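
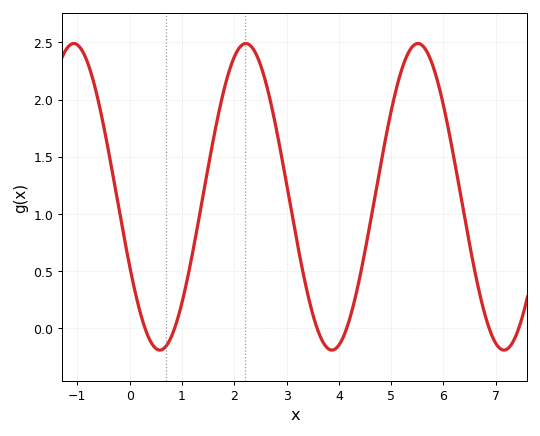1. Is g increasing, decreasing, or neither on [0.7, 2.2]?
increasing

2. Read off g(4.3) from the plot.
0.25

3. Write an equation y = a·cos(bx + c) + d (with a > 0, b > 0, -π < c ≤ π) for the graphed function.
y = 1.34cos(1.9x + 2) + 1.15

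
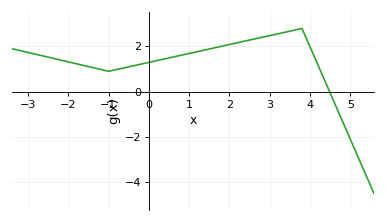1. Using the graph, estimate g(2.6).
2.3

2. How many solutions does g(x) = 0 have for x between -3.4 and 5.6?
1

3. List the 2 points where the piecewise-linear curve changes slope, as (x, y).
(-1, 0.9); (3.8, 2.8)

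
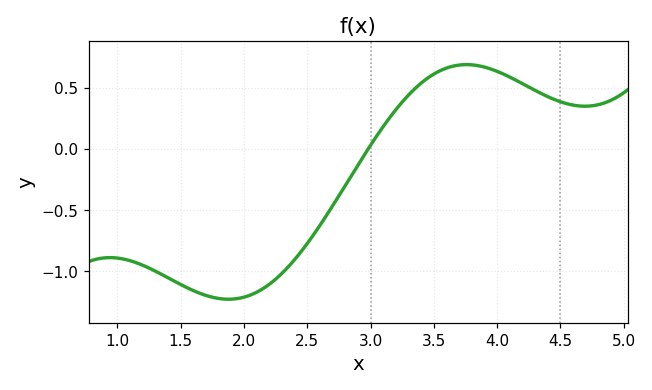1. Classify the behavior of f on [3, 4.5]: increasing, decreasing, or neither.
neither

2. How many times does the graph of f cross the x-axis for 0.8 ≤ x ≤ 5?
1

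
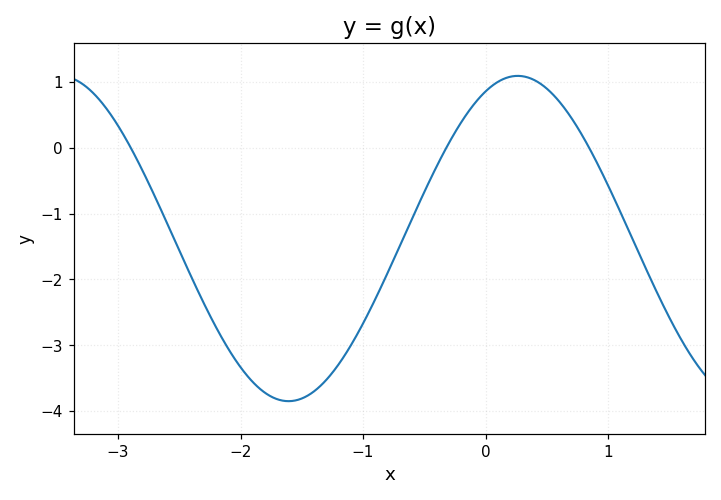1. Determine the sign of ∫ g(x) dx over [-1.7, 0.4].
negative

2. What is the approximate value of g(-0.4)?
-0.3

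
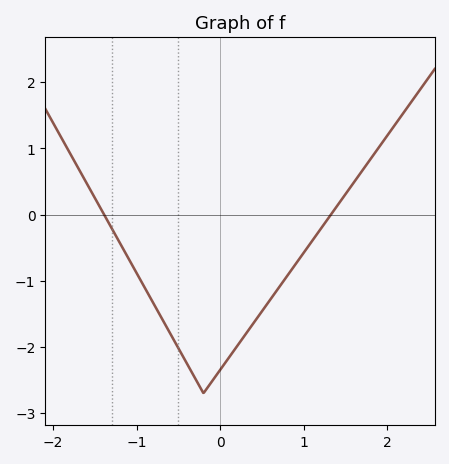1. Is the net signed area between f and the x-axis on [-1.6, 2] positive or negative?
negative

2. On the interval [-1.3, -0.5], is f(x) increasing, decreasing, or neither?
decreasing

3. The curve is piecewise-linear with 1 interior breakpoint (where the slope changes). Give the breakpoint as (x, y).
(-0.2, -2.7)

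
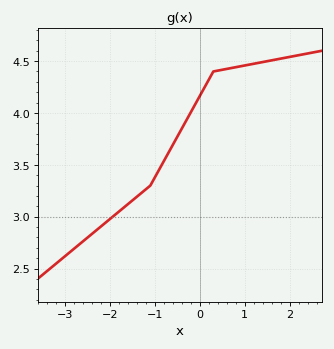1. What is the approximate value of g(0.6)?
4.42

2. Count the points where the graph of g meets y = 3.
1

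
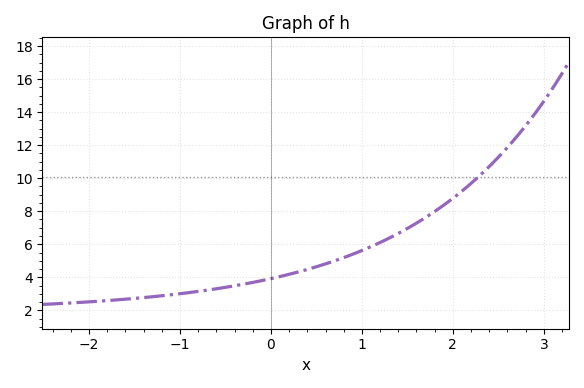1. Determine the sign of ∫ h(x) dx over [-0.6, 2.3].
positive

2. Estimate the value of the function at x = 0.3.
4.4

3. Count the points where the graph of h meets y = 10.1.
1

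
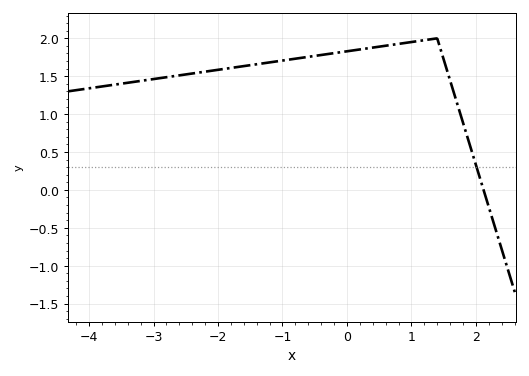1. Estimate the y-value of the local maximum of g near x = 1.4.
2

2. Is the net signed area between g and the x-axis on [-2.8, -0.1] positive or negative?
positive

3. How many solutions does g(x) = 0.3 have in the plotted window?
1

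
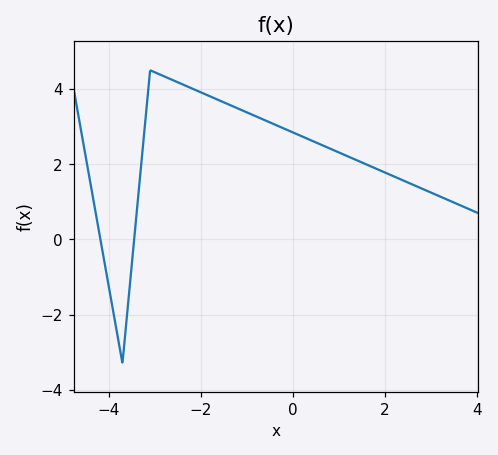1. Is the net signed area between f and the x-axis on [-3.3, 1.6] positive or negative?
positive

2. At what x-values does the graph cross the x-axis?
-4.2, -3.4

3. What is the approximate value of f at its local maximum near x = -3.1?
4.4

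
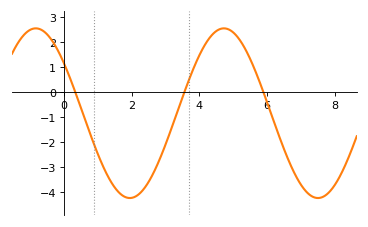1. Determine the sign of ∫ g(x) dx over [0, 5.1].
negative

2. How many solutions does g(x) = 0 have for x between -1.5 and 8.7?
3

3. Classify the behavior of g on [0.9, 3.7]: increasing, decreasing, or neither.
neither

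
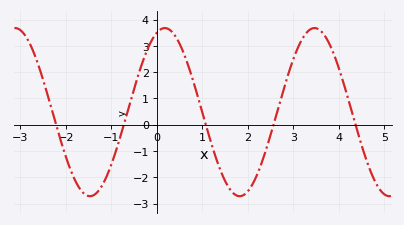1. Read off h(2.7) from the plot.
0.8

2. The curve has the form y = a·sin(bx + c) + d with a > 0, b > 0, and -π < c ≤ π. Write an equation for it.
y = 3.2sin(1.9x + 1.2) + 0.48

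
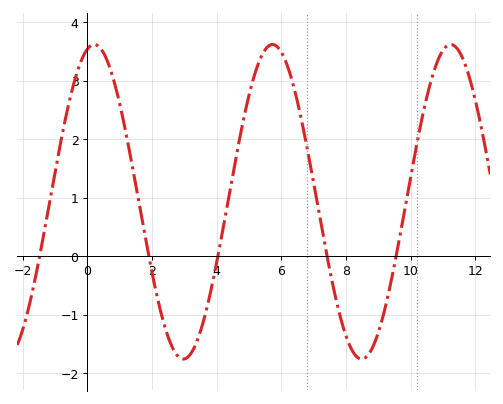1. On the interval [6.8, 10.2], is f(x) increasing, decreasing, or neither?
neither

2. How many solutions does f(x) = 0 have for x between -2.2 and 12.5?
5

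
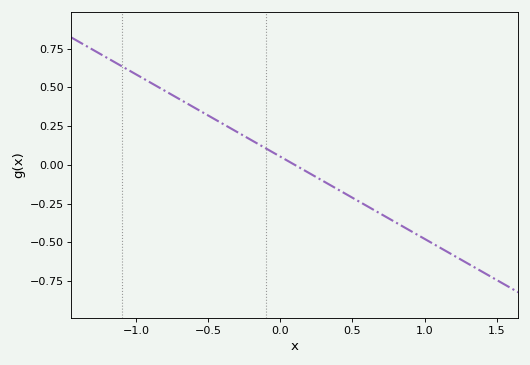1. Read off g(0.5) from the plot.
-0.22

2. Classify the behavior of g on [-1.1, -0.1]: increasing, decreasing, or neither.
decreasing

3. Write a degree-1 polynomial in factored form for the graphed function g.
y = -0.53(x - 0.1)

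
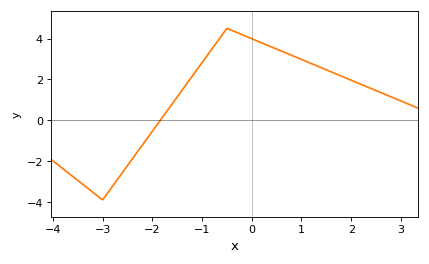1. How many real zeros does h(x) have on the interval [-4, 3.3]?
1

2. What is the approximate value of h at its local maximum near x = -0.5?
4.5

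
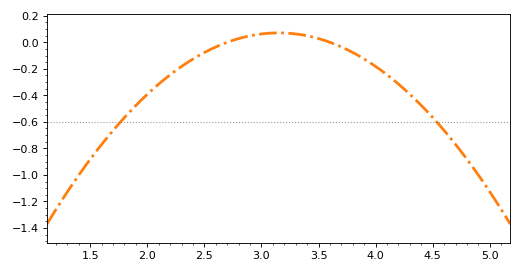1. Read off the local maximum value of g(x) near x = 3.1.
0.071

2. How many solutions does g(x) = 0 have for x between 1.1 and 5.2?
2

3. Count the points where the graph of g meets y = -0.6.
2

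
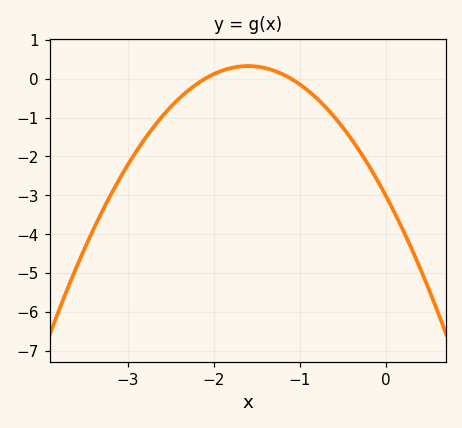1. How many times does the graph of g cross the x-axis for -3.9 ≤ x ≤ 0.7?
2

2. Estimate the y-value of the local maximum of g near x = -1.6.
0.3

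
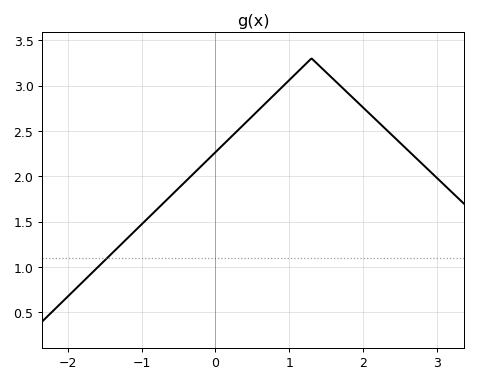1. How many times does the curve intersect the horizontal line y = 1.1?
1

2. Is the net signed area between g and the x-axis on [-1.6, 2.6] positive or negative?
positive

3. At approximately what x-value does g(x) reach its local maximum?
1.3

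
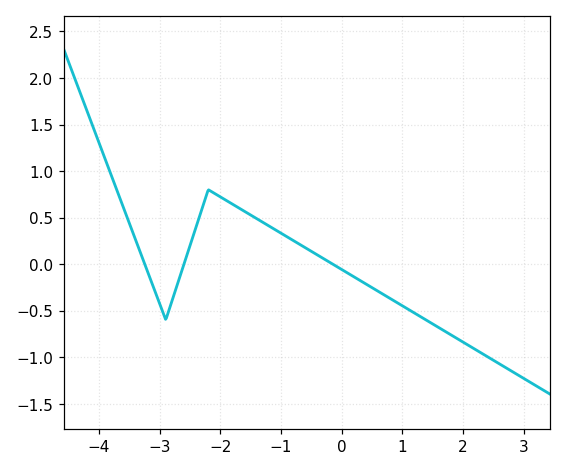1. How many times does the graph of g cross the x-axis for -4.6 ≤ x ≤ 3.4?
3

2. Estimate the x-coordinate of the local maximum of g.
-2.2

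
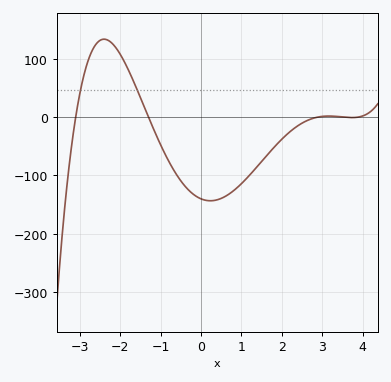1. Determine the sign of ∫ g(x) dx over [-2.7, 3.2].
negative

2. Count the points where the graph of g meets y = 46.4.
2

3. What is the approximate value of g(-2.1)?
120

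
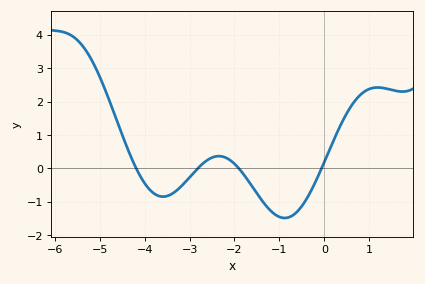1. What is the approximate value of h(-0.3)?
-0.7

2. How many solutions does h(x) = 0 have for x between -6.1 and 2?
4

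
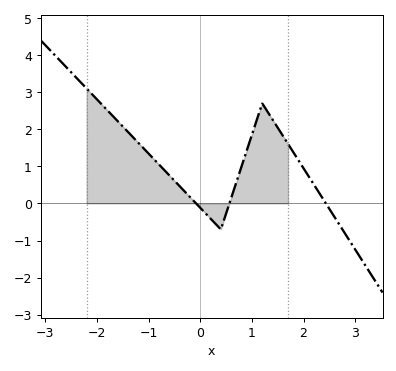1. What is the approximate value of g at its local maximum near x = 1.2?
2.7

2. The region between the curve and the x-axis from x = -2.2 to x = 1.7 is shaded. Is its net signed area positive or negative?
positive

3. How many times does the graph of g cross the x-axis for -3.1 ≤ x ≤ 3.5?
3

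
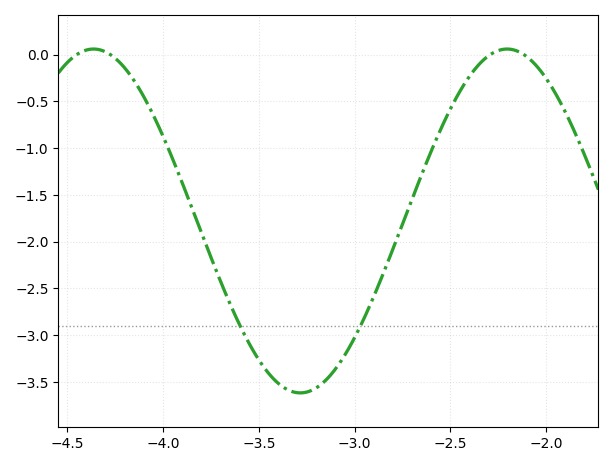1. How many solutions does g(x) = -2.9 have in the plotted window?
2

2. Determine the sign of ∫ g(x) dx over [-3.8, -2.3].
negative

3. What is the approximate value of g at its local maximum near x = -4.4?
0.06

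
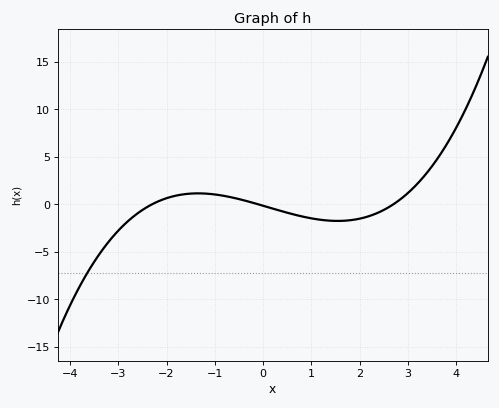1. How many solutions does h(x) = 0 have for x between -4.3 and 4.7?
3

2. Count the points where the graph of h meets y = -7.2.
1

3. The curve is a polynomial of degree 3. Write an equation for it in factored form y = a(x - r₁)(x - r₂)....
y = 0.24(x + 2.3)(x + 0.1)(x - 2.7)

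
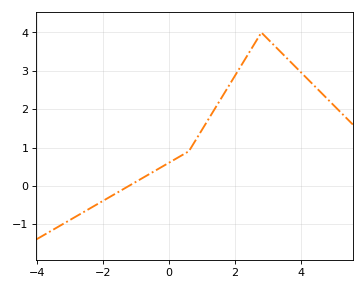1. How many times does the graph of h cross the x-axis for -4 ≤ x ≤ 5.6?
1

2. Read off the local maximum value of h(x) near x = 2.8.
4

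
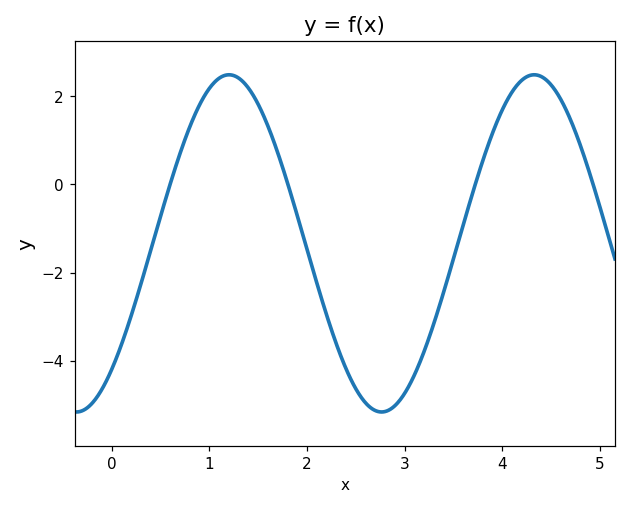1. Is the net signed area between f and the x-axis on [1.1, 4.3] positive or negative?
negative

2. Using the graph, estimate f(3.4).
-2.4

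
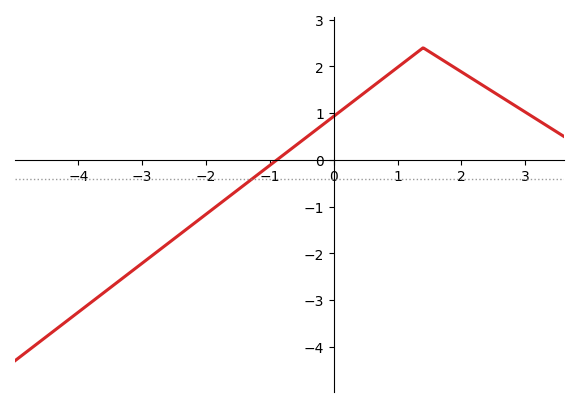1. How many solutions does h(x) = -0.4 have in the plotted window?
1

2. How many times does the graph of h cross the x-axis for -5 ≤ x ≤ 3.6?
1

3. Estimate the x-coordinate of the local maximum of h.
1.4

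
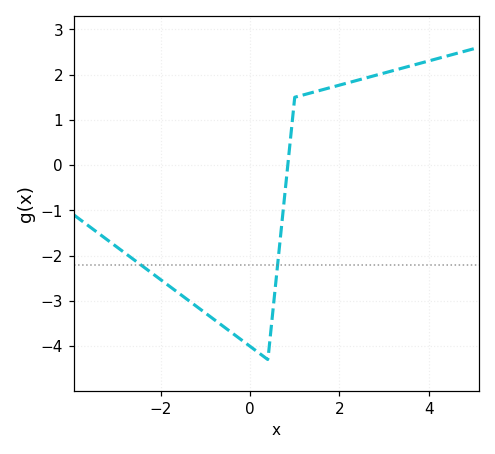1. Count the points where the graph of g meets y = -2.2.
2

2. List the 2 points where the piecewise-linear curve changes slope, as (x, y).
(0.4, -4.3); (1, 1.5)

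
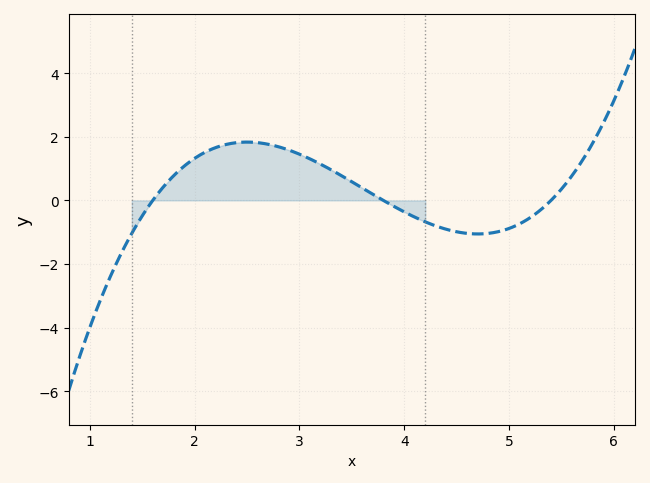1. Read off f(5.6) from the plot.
0.8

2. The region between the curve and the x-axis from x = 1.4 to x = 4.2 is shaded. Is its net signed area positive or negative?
positive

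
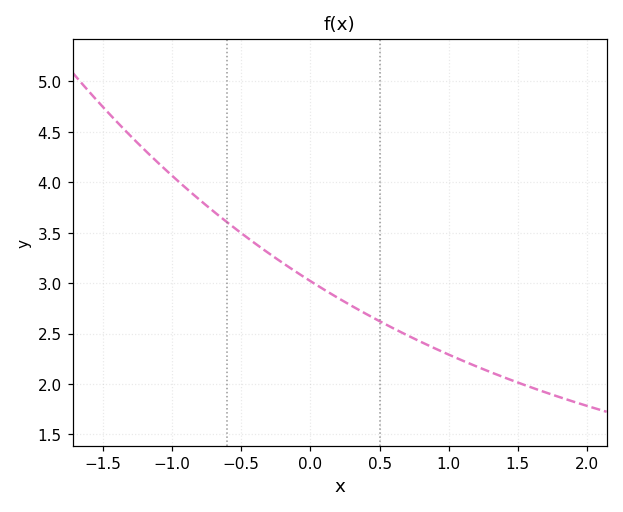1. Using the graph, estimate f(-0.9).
3.94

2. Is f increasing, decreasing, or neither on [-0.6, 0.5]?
decreasing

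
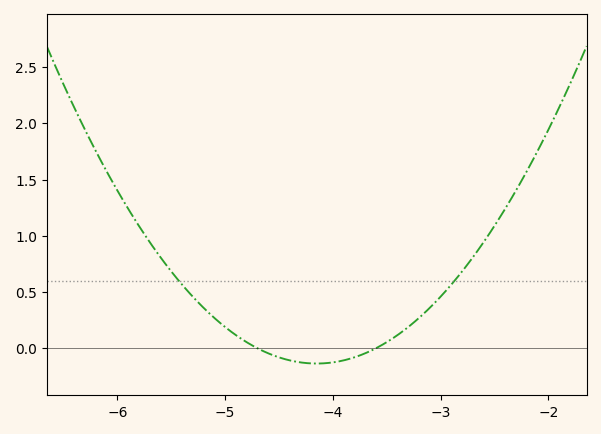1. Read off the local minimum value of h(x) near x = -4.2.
-0.15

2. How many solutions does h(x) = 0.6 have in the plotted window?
2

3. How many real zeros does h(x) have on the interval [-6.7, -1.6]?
2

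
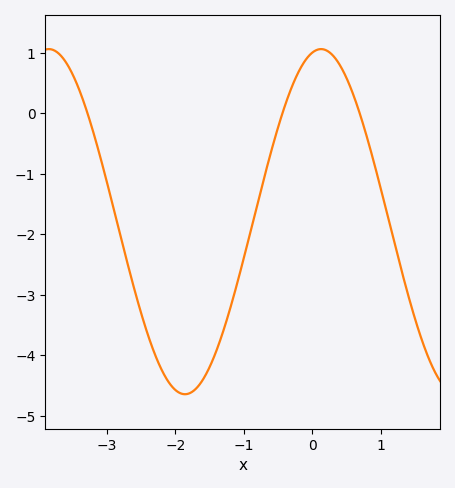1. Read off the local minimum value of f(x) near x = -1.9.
-4.64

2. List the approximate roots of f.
-3.29, -0.437, 0.691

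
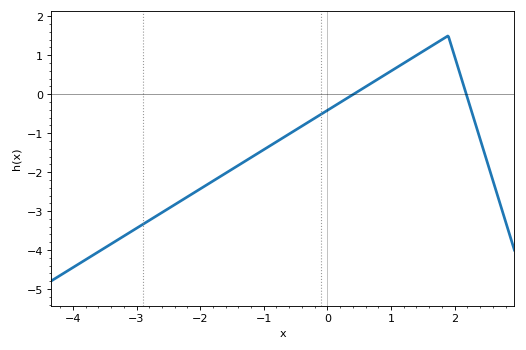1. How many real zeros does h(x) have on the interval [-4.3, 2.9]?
2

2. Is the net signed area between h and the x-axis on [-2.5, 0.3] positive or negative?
negative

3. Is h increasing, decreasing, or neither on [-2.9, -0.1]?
increasing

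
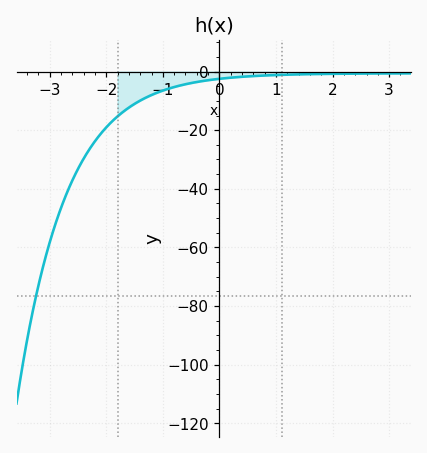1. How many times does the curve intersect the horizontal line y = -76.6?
1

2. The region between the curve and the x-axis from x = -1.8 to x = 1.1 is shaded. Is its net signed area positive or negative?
negative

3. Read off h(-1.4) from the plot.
-10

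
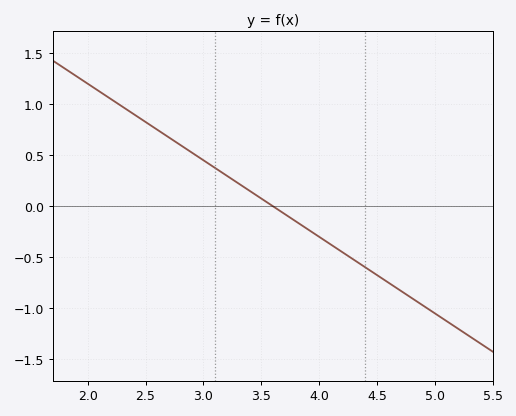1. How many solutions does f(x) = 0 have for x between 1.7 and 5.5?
1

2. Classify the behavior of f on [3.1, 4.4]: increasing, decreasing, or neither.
decreasing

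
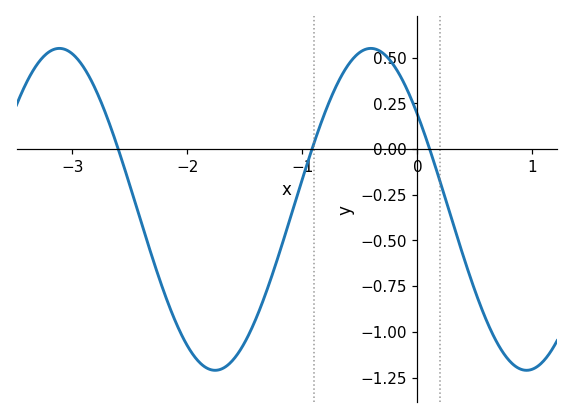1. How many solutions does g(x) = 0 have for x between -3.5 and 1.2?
3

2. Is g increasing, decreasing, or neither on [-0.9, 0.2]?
neither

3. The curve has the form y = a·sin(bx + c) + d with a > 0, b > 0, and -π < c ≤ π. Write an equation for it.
y = 0.88sin(2.3x + 2.5) - 0.33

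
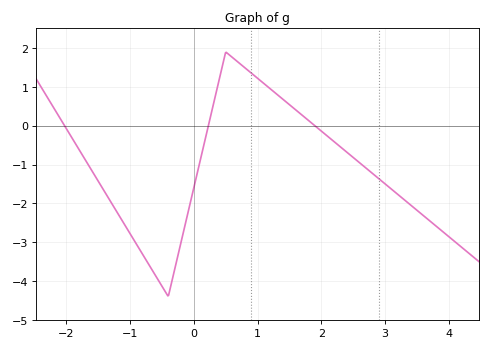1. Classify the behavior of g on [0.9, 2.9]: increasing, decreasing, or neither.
decreasing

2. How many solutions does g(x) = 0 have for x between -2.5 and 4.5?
3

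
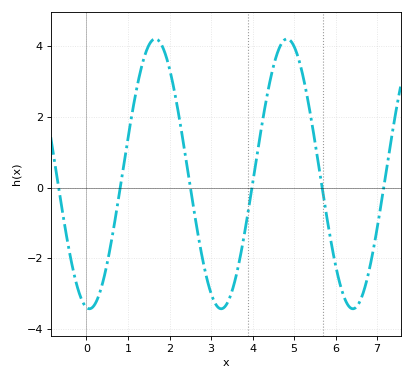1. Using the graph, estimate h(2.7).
-1.4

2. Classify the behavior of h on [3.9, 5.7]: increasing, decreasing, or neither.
neither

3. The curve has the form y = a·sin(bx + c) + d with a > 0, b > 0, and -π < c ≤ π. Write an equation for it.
y = 3.82sin(2x - 1.7) + 0.39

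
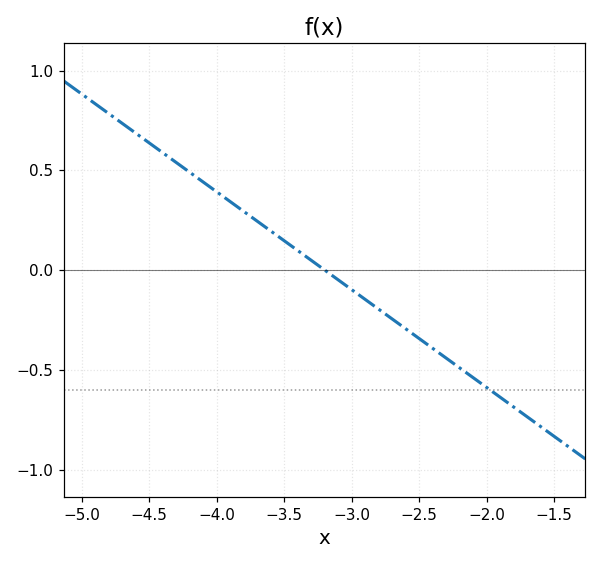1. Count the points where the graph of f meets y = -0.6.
1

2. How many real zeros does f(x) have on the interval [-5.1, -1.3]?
1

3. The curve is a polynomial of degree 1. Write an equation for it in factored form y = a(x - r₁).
y = -0.49(x + 3.2)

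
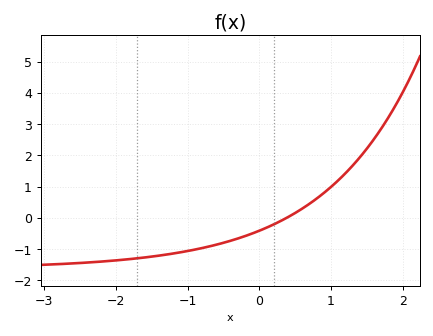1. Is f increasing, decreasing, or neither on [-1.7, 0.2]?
increasing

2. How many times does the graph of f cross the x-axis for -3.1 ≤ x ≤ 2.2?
1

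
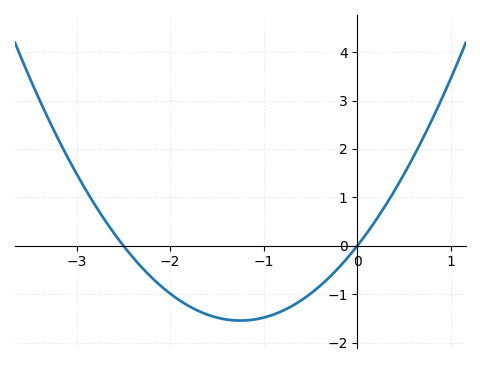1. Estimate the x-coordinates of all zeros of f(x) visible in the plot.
-2.5, 0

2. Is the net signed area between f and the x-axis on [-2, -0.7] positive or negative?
negative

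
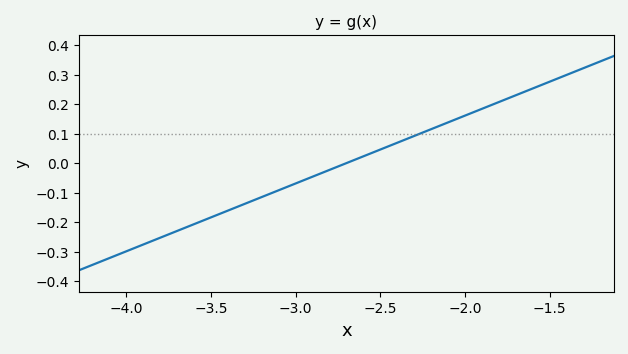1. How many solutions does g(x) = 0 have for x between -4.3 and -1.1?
1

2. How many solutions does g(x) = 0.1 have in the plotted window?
1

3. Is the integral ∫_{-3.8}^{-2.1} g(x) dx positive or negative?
negative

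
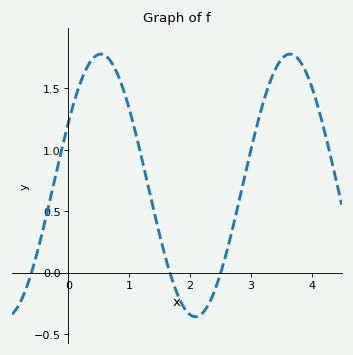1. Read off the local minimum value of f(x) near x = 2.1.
-0.36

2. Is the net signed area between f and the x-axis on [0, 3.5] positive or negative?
positive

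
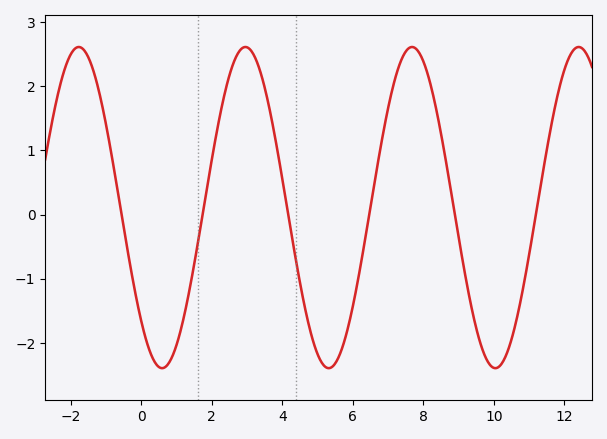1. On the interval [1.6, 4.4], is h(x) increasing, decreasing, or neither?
neither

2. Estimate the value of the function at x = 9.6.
-1.97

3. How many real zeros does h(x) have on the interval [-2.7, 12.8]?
6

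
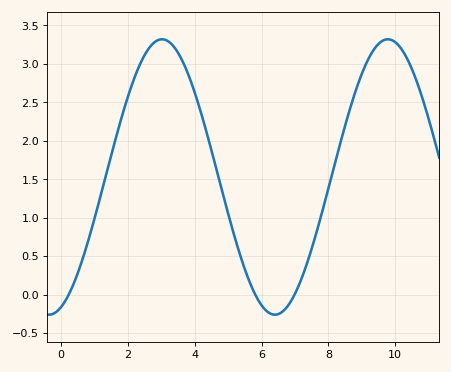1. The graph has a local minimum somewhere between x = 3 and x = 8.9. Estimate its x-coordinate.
6.4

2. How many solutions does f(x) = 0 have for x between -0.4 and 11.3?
3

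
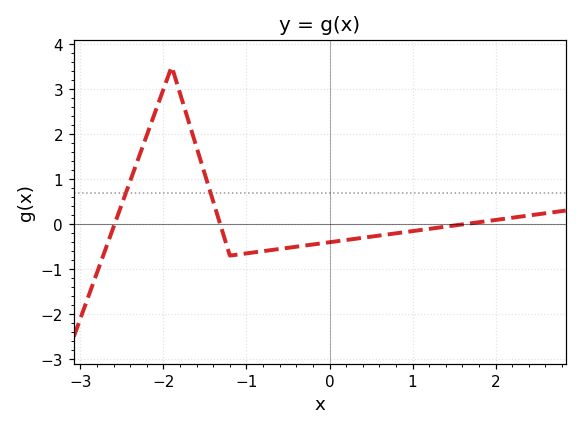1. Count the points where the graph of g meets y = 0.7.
2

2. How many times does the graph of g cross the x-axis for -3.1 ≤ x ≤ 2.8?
3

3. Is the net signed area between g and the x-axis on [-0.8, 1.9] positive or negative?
negative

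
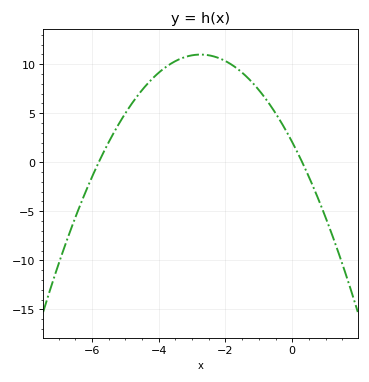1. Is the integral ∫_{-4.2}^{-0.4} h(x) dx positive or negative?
positive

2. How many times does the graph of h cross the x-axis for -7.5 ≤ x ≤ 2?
2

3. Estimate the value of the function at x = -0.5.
5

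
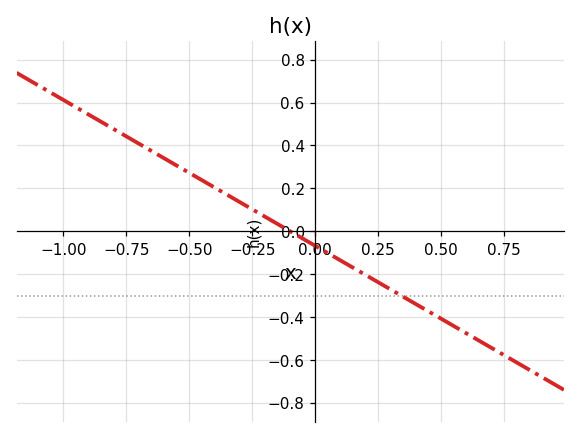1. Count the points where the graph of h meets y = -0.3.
1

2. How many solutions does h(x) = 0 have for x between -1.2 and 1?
1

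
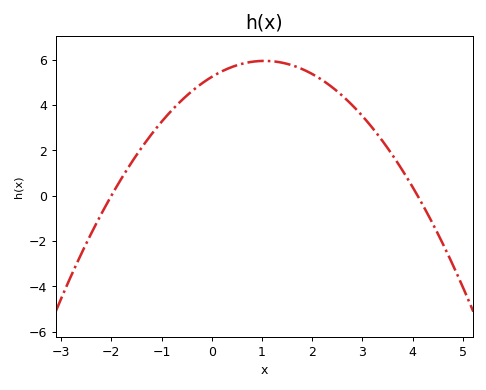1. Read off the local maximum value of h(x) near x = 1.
6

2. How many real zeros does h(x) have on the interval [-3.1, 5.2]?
2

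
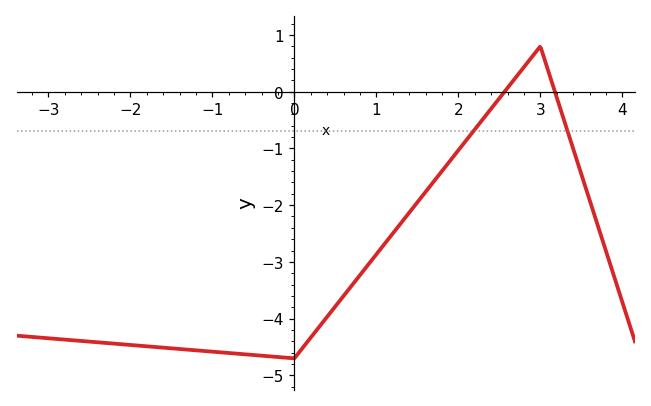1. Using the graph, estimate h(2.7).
0.25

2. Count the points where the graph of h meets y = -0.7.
2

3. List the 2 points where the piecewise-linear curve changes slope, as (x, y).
(0, -4.7); (3, 0.8)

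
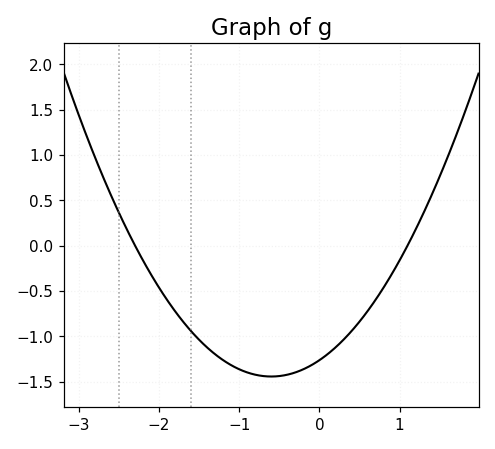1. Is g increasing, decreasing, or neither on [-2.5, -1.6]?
decreasing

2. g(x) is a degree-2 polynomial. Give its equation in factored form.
y = 0.5(x + 2.3)(x - 1.1)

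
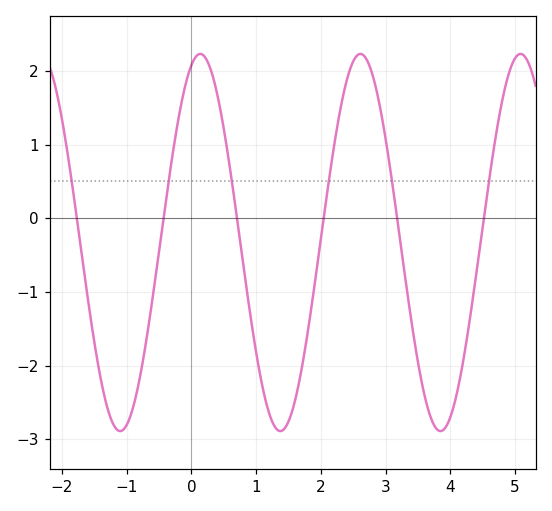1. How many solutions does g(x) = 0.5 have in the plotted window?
6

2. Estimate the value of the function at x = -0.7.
-1.68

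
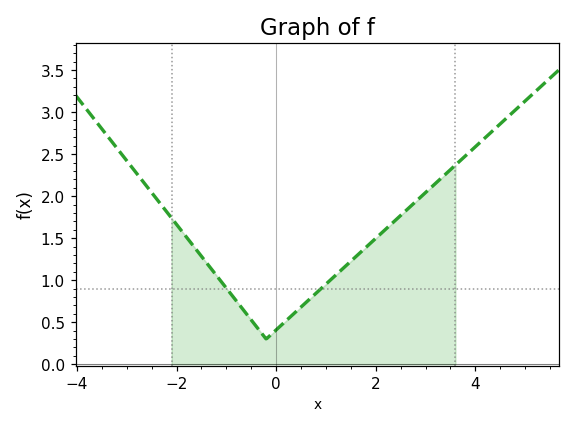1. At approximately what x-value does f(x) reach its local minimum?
-0.2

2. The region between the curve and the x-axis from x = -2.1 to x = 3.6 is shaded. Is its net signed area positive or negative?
positive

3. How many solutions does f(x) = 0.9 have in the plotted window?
2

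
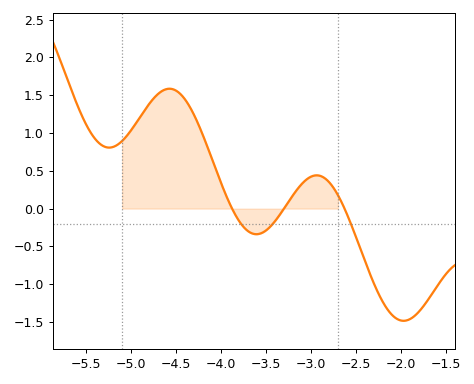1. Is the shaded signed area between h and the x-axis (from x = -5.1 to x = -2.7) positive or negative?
positive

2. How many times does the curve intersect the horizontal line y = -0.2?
3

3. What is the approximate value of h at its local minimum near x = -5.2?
0.807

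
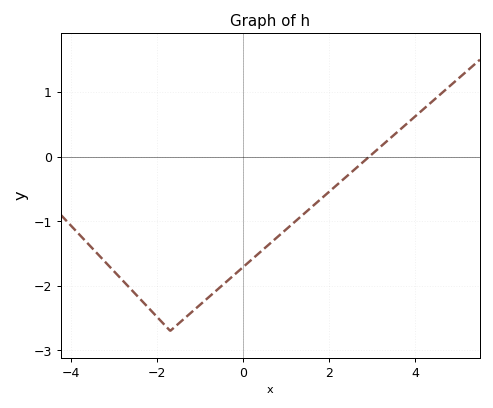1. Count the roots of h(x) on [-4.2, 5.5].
1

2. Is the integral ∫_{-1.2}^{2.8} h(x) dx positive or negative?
negative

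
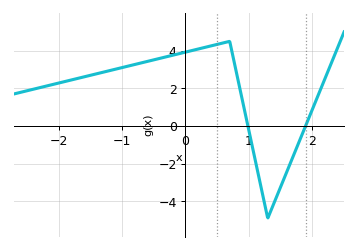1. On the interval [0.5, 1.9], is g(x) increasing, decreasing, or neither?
neither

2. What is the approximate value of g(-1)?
3.2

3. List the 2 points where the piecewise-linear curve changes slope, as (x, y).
(0.7, 4.5); (1.3, -4.9)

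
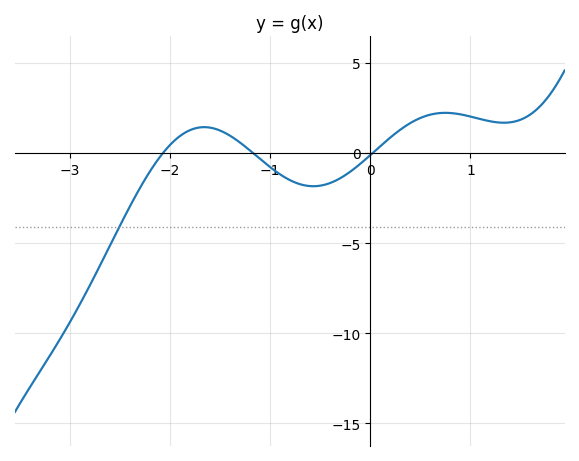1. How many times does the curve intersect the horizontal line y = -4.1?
1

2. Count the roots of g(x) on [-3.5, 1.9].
3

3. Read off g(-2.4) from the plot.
-3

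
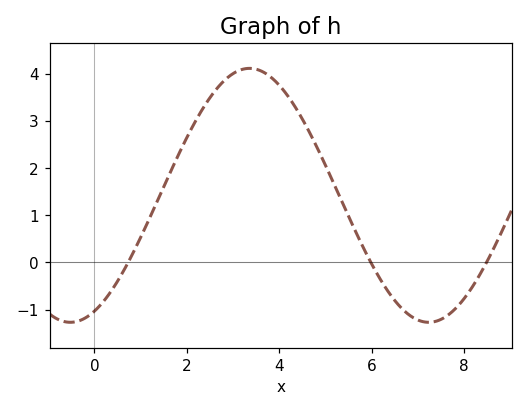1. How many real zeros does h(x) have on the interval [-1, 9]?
3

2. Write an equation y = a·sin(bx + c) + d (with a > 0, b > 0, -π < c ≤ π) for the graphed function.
y = 2.69sin(0.81x - 1.1) + 1.42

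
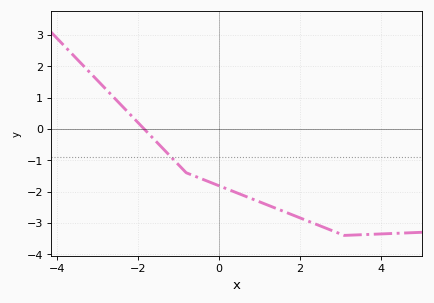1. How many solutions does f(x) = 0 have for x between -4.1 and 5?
1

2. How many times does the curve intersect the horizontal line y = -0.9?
1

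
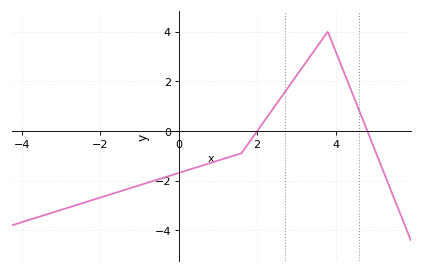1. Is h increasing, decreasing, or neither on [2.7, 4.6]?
neither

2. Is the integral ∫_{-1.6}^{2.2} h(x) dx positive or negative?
negative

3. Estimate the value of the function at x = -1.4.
-2.4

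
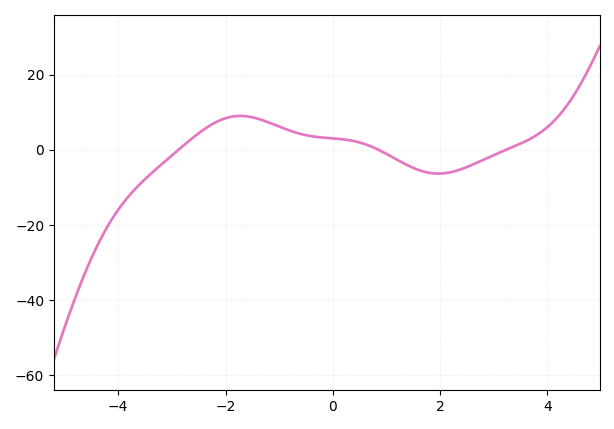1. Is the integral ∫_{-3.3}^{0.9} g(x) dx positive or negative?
positive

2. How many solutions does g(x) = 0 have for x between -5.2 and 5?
3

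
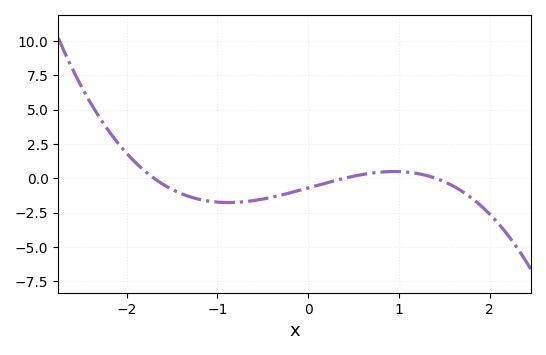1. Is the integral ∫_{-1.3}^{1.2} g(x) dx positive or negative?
negative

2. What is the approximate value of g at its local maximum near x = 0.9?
0.485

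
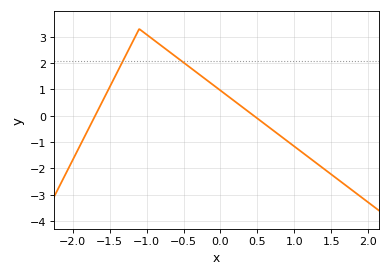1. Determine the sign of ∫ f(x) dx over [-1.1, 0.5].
positive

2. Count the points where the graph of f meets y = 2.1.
2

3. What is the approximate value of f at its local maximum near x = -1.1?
3.3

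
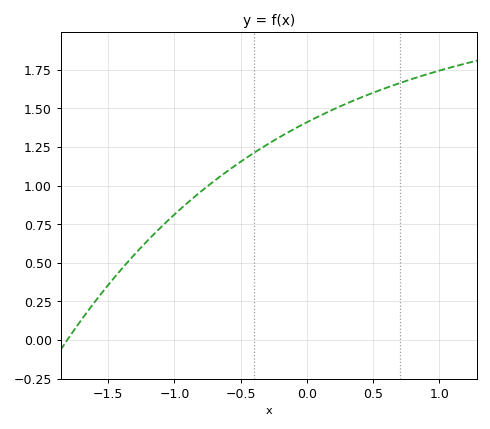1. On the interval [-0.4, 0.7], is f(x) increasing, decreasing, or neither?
increasing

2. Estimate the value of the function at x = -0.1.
1.35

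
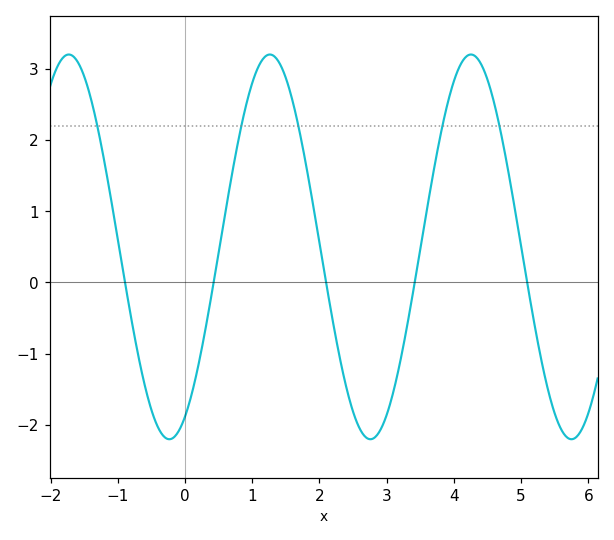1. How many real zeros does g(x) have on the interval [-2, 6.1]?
5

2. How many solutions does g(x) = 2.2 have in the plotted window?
5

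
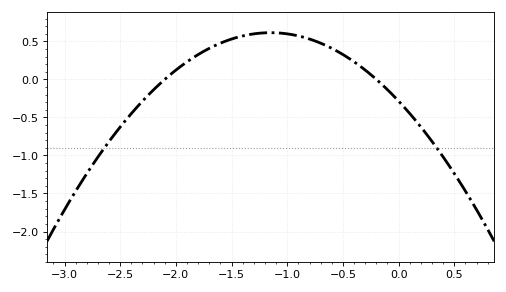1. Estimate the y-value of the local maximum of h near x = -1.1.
0.6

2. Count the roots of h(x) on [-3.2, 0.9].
2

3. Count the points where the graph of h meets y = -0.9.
2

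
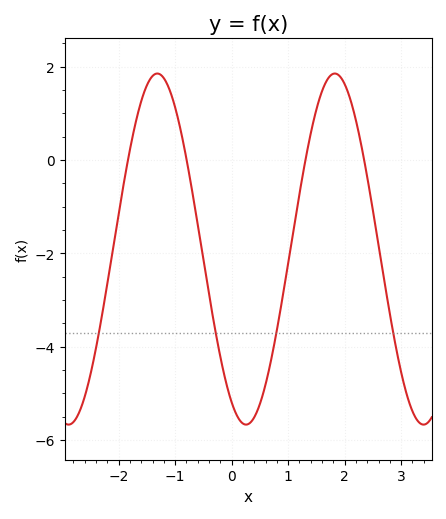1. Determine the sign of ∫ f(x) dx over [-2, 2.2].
negative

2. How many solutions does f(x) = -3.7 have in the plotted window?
4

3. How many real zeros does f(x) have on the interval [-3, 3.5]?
4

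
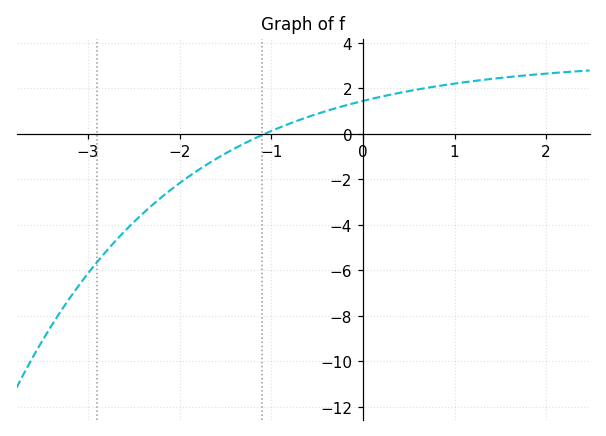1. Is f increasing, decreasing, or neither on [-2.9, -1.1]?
increasing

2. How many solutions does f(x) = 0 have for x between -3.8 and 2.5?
1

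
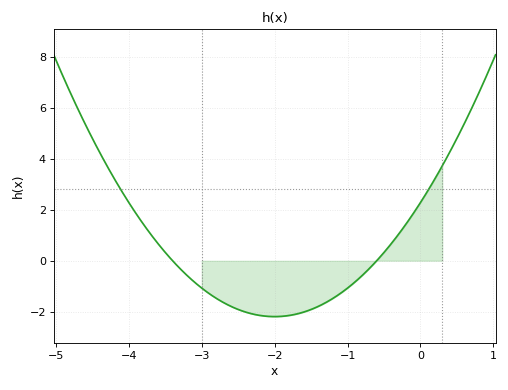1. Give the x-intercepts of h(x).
-3.4, -0.6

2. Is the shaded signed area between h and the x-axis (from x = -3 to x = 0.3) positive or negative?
negative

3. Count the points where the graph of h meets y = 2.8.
2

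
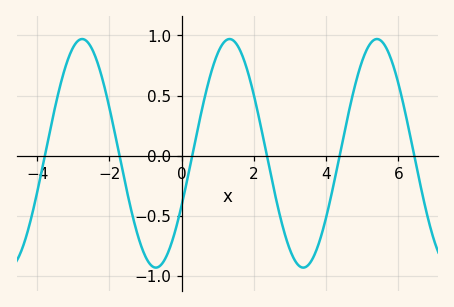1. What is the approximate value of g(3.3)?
-0.925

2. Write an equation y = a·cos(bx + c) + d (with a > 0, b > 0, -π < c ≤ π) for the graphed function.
y = 0.95cos(1.54x - 2.04) + 0.02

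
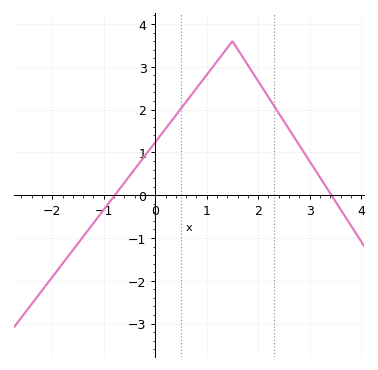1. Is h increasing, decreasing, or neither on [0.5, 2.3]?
neither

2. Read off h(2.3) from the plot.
2.1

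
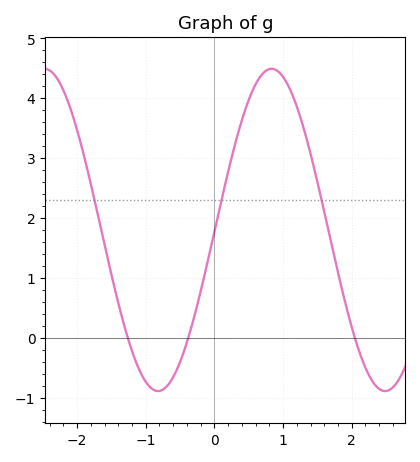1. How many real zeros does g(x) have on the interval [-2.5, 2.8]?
3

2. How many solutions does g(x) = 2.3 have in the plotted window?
3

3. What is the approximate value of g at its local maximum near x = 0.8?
4.5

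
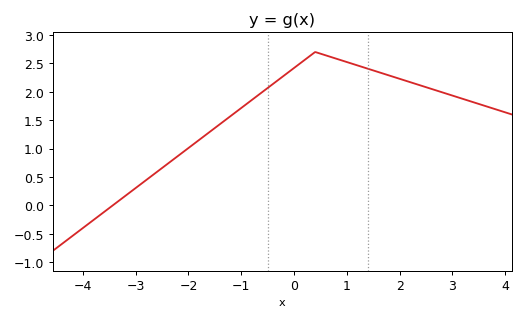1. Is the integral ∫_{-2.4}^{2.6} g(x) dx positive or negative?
positive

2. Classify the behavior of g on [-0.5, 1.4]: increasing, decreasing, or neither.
neither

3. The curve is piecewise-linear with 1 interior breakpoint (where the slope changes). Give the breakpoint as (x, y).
(0.4, 2.7)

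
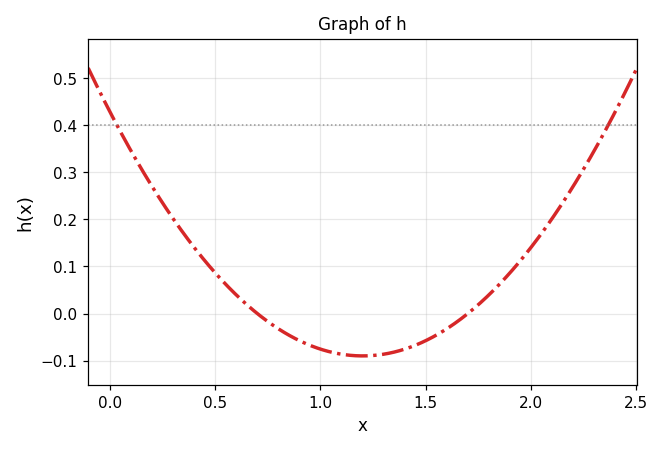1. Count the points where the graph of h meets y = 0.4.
2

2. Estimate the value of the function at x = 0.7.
0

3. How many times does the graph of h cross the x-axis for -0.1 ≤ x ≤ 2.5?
2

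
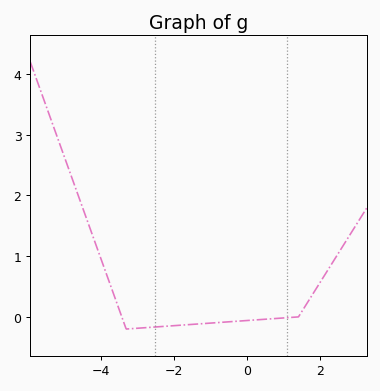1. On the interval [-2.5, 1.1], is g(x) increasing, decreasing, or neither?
increasing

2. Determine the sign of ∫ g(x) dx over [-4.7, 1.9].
positive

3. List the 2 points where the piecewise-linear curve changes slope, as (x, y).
(-3.3, -0.2); (1.4, 0)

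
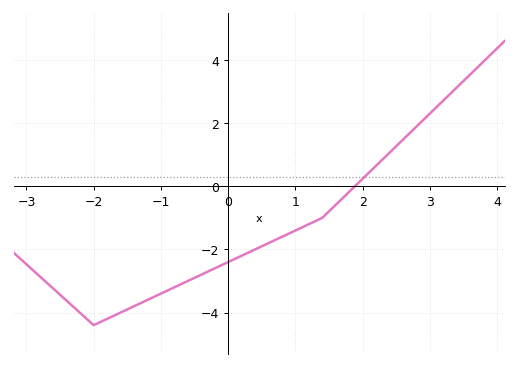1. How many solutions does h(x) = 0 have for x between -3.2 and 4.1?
1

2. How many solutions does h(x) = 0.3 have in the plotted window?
1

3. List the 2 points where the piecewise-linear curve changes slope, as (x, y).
(-2, -4.4); (1.4, -1)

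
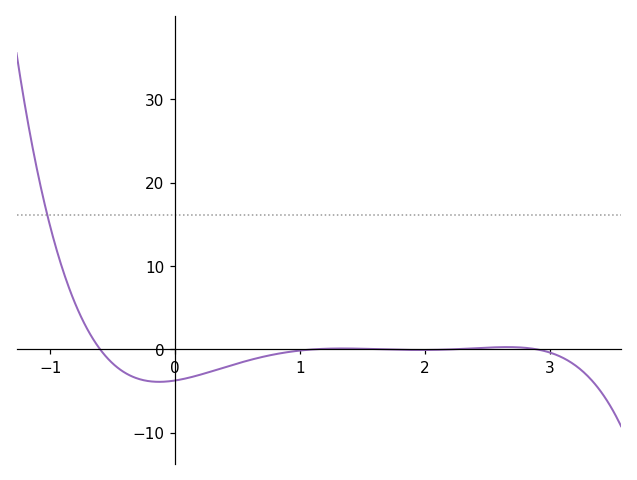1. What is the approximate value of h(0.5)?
-2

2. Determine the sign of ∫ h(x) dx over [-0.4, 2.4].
negative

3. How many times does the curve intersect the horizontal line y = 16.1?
1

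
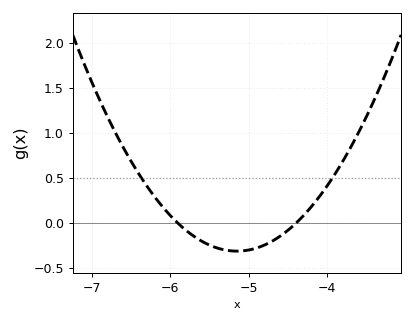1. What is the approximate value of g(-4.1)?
0.3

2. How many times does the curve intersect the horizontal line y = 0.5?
2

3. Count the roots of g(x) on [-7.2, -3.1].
2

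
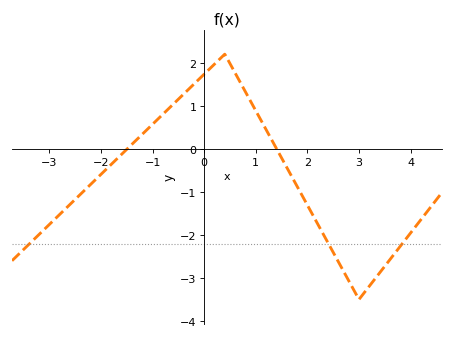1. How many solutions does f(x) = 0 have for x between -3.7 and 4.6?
2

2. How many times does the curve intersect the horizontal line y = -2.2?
3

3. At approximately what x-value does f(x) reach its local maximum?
0.401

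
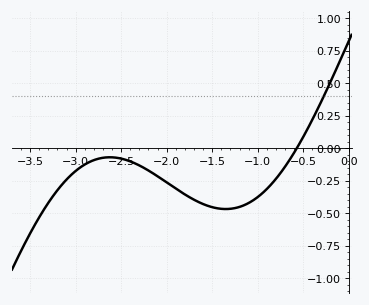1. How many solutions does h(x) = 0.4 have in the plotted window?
1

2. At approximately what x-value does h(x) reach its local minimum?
-1.35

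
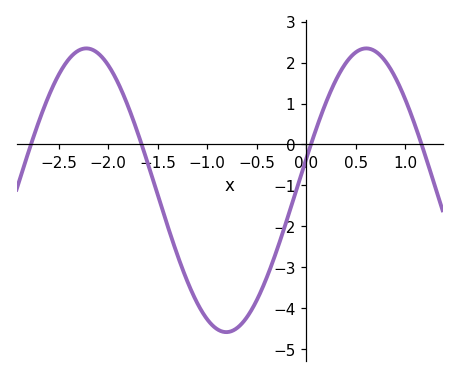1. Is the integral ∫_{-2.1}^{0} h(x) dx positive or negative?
negative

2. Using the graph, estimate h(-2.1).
2.2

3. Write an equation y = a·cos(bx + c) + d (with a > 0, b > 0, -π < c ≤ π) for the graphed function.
y = 3.47cos(2.2x - 1.4) - 1.12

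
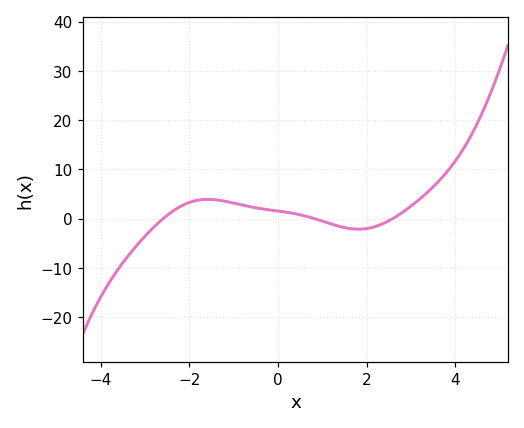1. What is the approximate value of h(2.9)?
2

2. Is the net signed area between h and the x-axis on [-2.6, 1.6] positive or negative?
positive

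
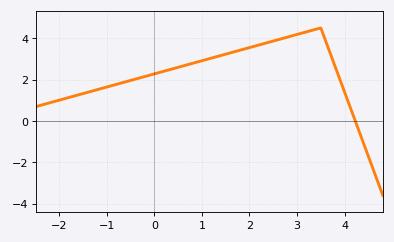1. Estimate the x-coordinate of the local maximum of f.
3.5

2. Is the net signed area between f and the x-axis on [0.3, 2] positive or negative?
positive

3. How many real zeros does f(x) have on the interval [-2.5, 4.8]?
1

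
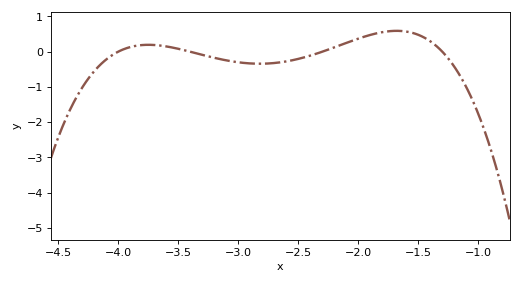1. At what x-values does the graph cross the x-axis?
-4, -3.4, -2.3, -1.3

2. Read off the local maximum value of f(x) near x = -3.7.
0.2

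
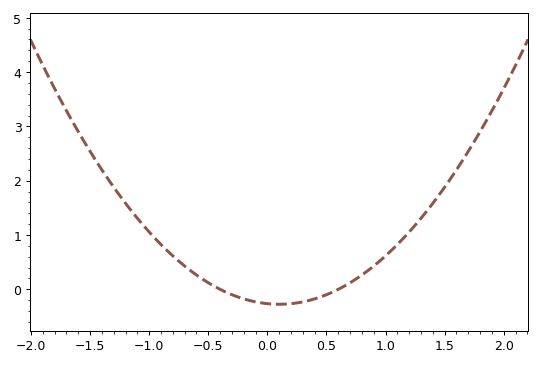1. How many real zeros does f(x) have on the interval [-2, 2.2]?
2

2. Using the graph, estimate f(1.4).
1.6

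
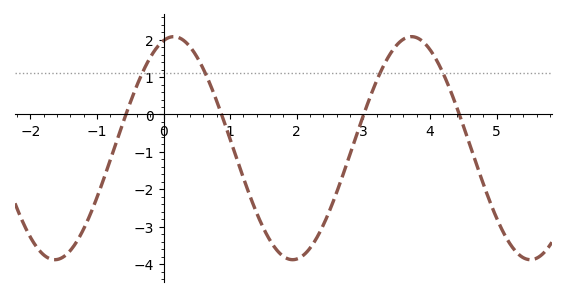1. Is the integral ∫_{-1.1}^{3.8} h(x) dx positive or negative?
negative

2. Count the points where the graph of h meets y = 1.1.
4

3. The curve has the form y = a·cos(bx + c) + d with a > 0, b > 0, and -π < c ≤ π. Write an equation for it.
y = 2.98cos(1.8x - 0.27) - 0.9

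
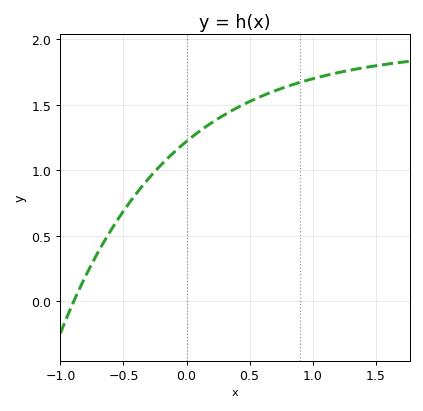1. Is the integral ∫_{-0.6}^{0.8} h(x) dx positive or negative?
positive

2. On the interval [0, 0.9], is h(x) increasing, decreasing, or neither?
increasing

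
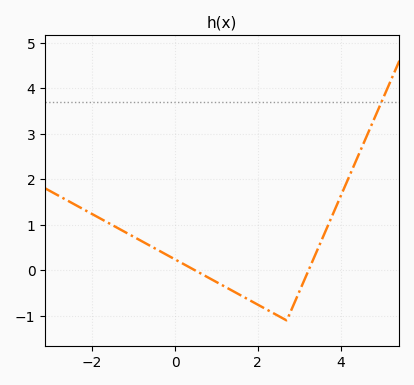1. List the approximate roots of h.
0.4, 3.2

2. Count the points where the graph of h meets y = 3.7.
1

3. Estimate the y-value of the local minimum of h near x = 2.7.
-1.1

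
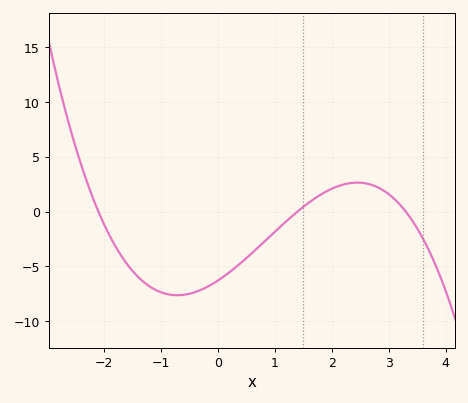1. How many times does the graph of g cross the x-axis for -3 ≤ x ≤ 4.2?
3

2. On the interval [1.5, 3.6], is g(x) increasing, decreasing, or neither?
neither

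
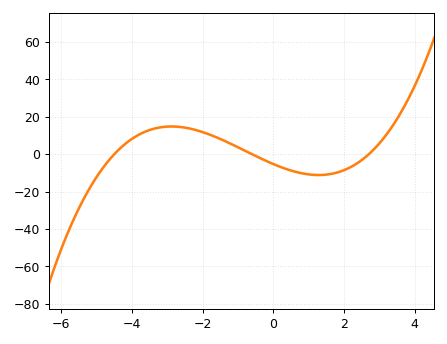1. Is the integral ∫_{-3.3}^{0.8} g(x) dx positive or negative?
positive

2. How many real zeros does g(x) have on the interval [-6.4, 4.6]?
3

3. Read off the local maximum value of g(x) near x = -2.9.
14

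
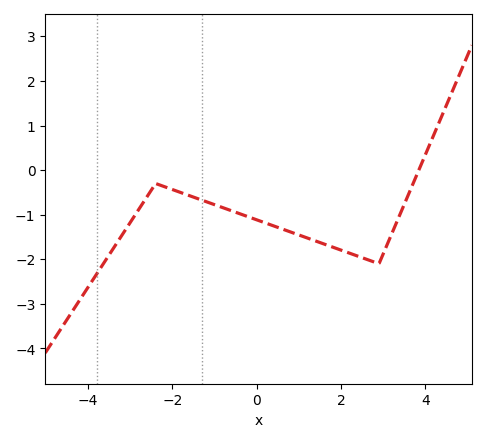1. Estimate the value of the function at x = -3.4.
-1.8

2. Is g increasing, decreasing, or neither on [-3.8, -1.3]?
neither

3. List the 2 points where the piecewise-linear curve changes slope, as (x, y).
(-2.4, -0.3); (2.9, -2.1)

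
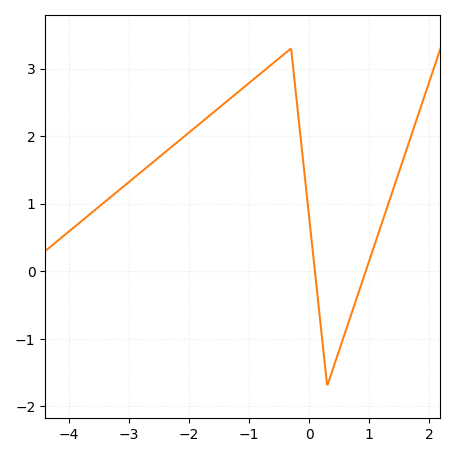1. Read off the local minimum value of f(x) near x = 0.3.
-1.7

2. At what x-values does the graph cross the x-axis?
0.096, 0.941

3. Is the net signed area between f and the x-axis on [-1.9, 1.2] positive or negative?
positive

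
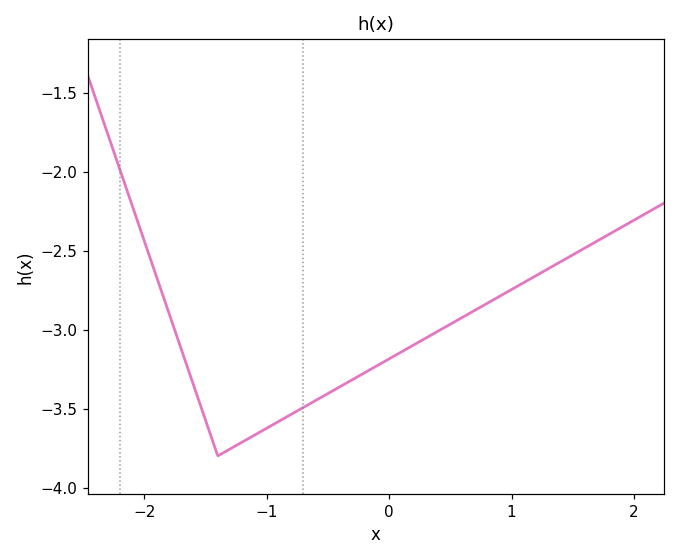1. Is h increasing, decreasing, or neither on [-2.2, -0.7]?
neither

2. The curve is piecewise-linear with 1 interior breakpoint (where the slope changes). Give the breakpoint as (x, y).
(-1.4, -3.8)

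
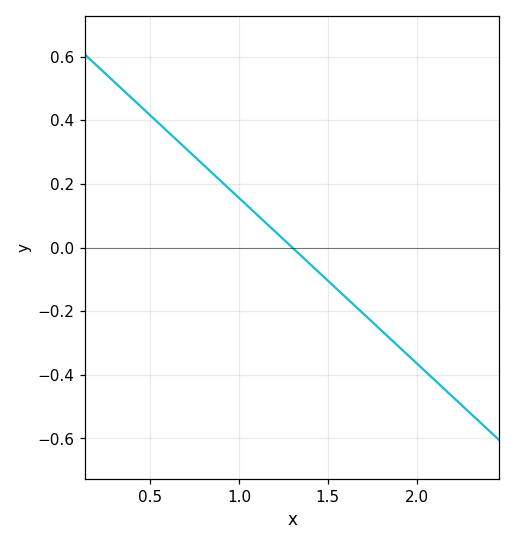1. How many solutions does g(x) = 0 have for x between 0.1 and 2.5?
1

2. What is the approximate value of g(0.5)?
0.42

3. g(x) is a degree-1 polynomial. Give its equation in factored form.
y = -0.52(x - 1.3)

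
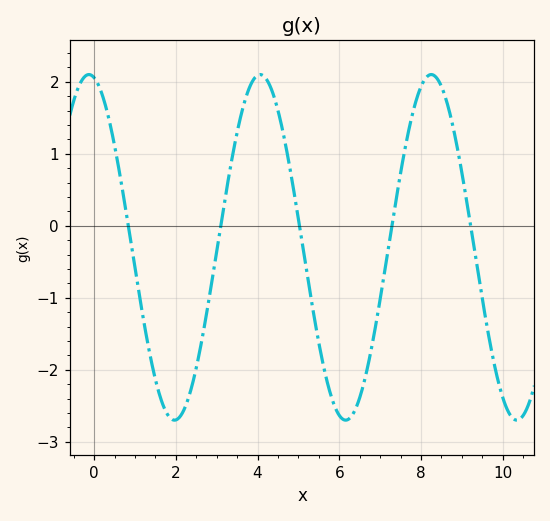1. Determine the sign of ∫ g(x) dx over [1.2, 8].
negative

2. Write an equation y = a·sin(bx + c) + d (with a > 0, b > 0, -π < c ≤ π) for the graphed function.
y = 2.4sin(1.5x + 1.8) - 0.3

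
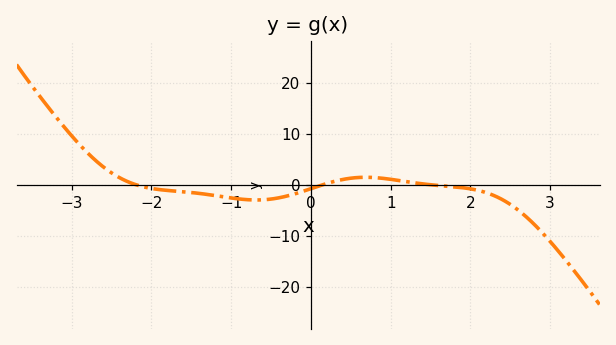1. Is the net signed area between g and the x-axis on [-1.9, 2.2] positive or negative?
negative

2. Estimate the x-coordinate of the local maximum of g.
0.7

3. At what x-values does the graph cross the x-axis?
-2.2, 0.1, 1.5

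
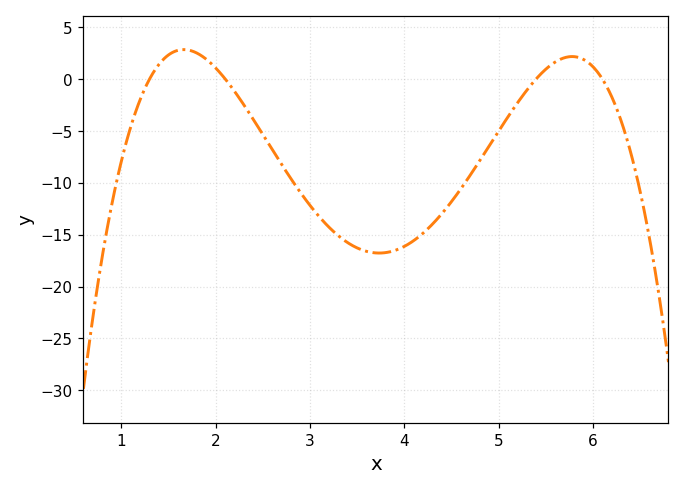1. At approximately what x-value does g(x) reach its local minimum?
3.7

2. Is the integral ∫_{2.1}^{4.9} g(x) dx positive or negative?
negative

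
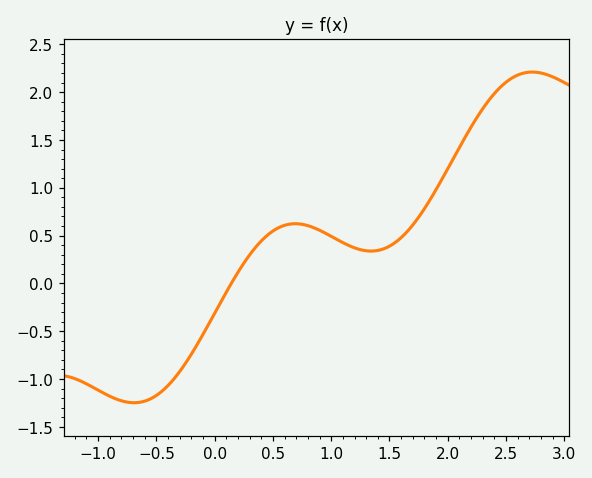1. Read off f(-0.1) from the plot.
-0.533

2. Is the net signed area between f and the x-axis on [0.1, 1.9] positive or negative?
positive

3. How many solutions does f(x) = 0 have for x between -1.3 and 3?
1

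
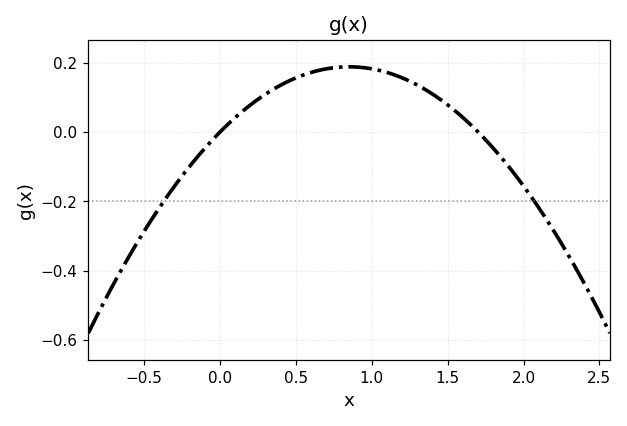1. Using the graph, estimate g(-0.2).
-0.1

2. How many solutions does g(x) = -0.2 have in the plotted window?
2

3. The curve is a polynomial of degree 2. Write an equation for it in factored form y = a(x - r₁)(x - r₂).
y = -0.26(x - 0)(x - 1.7)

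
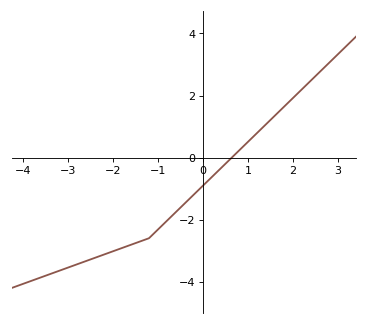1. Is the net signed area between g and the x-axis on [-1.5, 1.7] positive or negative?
negative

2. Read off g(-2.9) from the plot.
-3.4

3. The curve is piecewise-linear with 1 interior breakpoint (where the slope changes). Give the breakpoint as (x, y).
(-1.2, -2.6)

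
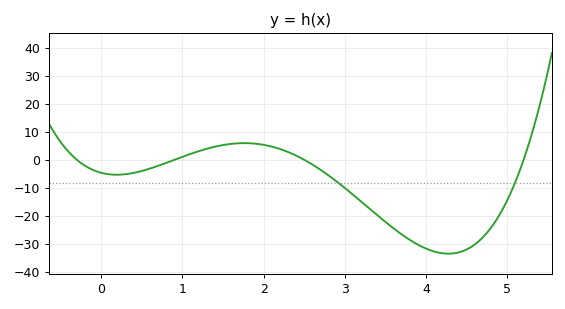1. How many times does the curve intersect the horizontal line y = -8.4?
2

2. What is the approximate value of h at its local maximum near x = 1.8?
6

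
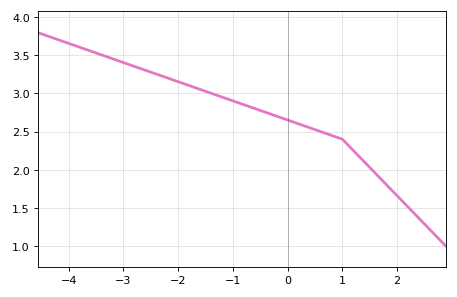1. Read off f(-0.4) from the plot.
2.75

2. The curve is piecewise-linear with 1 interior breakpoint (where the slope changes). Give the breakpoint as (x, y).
(1, 2.4)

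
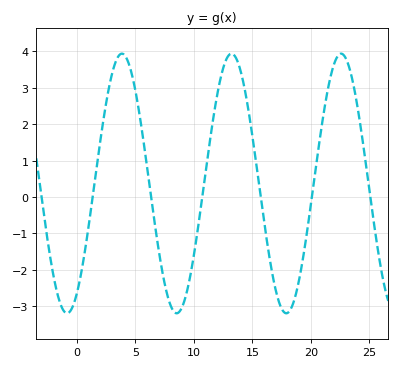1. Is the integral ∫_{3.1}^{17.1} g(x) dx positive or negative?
positive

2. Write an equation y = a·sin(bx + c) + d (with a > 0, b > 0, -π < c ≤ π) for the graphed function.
y = 3.57sin(0.67x - 1) + 0.37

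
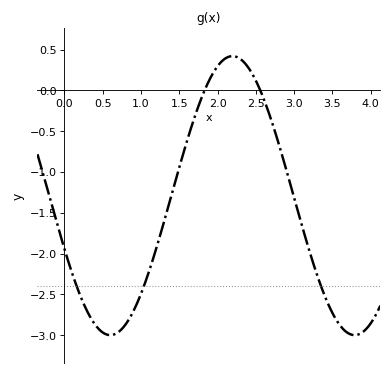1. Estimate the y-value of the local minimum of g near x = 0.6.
-3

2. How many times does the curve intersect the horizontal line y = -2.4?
3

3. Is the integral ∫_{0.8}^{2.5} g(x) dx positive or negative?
negative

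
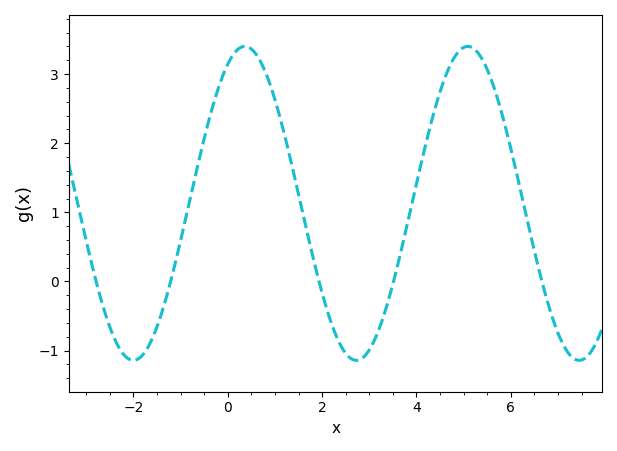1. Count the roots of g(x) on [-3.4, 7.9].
5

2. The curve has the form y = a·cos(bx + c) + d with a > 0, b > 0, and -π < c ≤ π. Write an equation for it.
y = 2.27cos(1.33x - 0.482) + 1.13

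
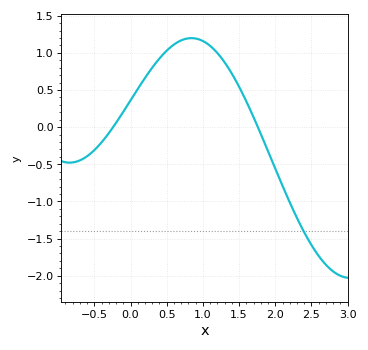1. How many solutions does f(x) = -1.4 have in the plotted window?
1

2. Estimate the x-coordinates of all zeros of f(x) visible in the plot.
-0.241, 1.76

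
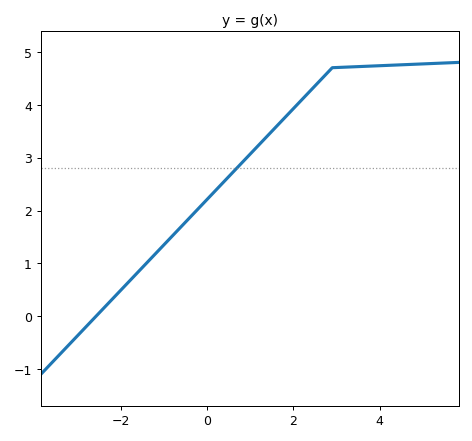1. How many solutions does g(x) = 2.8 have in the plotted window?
1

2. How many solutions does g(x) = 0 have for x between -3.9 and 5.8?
1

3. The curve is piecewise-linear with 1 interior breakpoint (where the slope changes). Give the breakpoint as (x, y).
(2.9, 4.7)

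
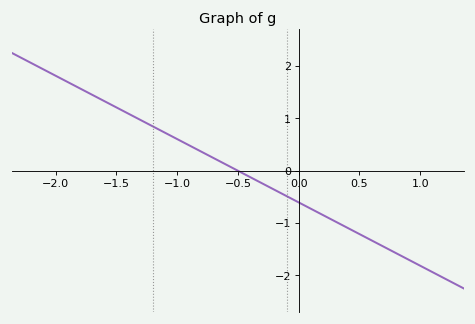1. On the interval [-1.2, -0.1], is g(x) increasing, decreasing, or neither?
decreasing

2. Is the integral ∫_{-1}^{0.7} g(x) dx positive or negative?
negative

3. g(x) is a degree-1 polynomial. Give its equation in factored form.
y = -1.21(x + 0.5)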